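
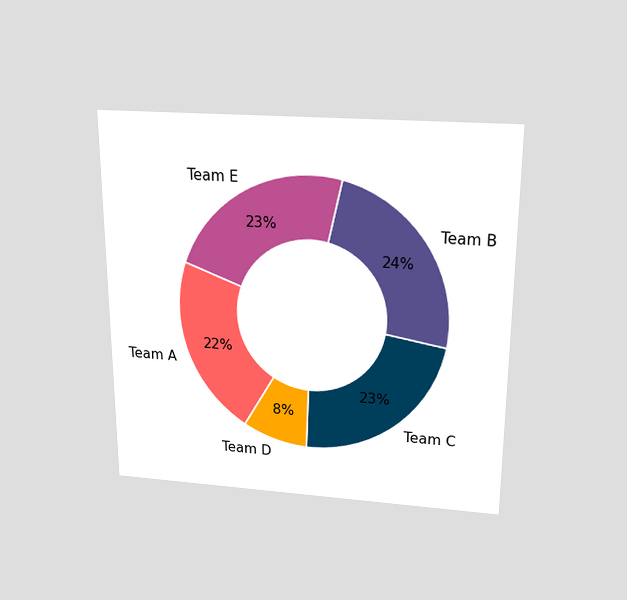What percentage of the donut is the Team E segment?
The chart is viewed slightly from above. The Team E segment takes up 23% of the ring.

23%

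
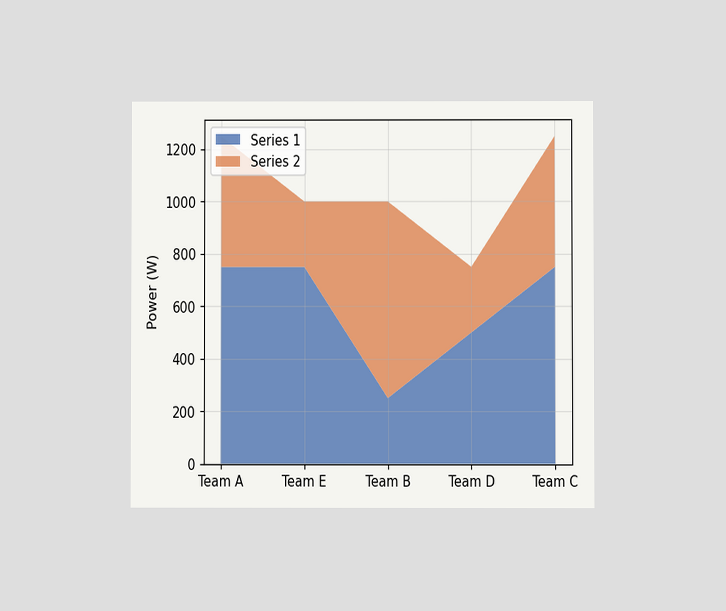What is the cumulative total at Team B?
The chart is viewed at a slight angle. The stacked total at Team B reaches 1000W.

1000W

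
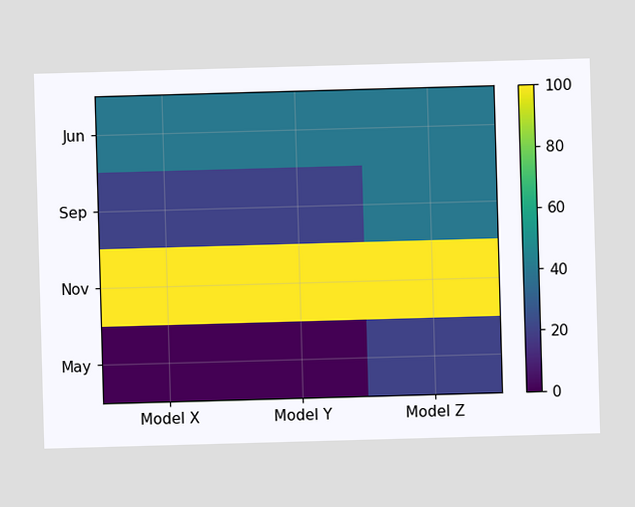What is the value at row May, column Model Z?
Matching cell (May, Model Z) against the colorbar gives 20.

20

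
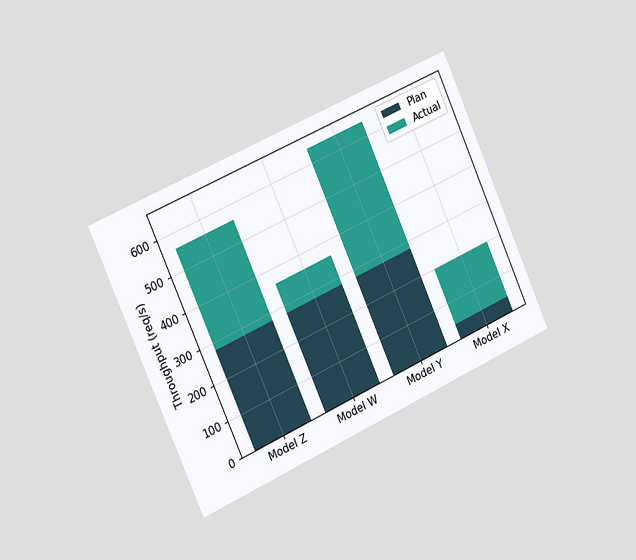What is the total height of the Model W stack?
360req/s

The chart is tilted about 24° counter-clockwise and viewed slightly from the left. The Model W stack's top reaches 360req/s on the y-axis.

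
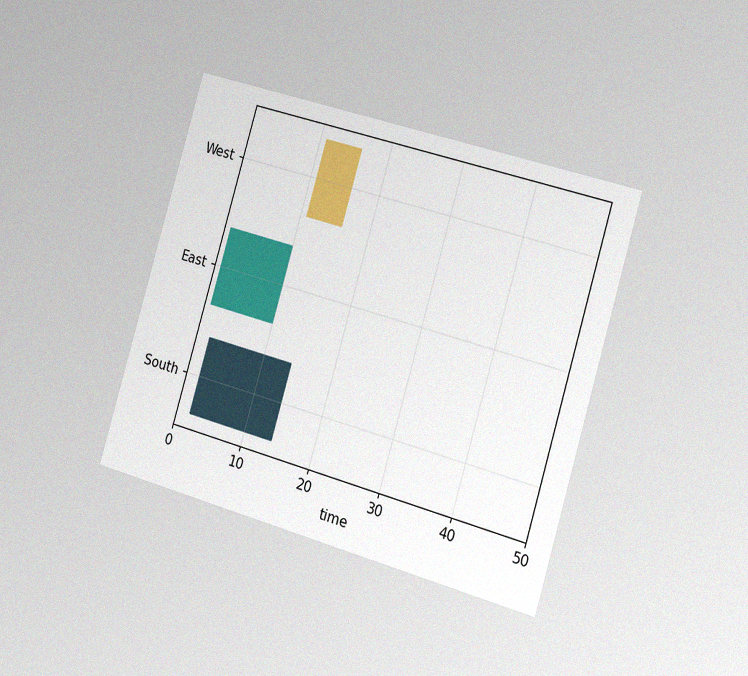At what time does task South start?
2

The chart is tilted about 16° clockwise and viewed slightly from the right, with some photo noise. The South bar begins at t=2.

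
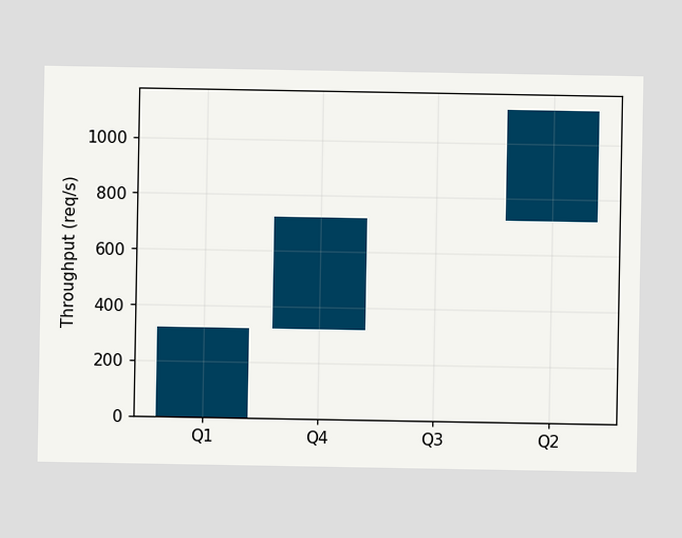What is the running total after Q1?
After Q1 the running total reaches 320req/s.

320req/s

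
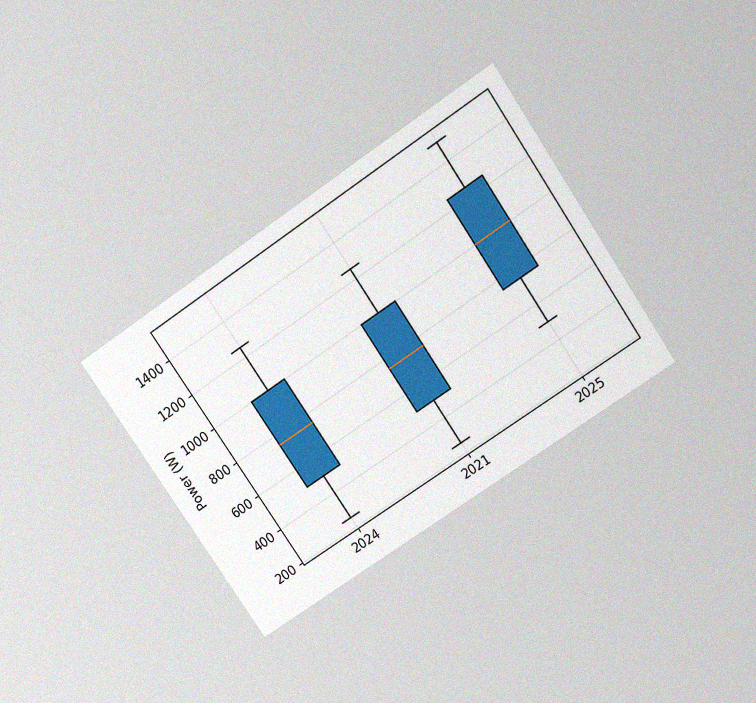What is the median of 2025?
1000W

The chart is tilted about 34° counter-clockwise and viewed slightly from above, with some photo noise. The median line in the 2025 box sits at 1000W.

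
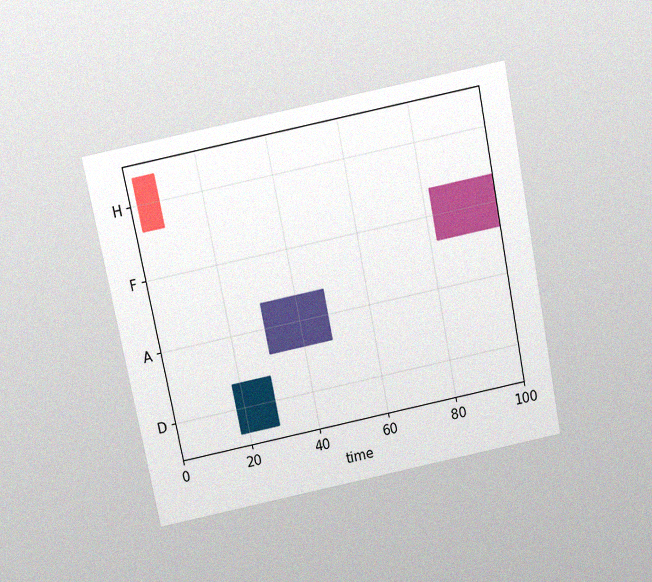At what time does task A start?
30

The chart is tilted about 11° counter-clockwise and viewed slightly from above, with some photo noise. The A bar begins at t=30.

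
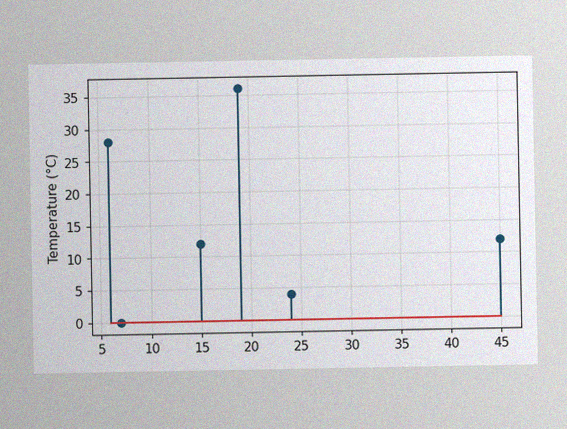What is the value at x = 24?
4°C

The image has some photo noise and uneven lighting. The stem at x=24 reaches 4°C.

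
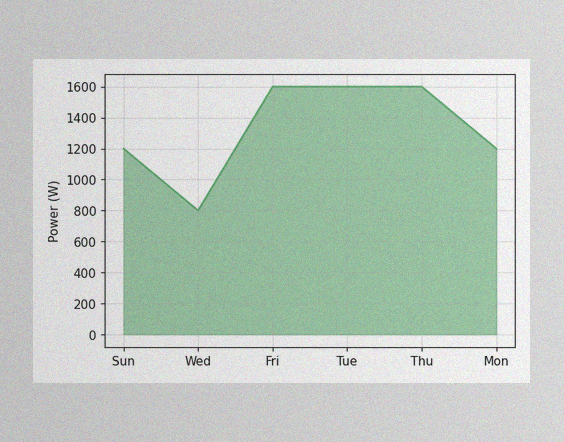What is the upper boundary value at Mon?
The image has some photo noise and uneven lighting. At Mon the upper boundary is at 1200W.

1200W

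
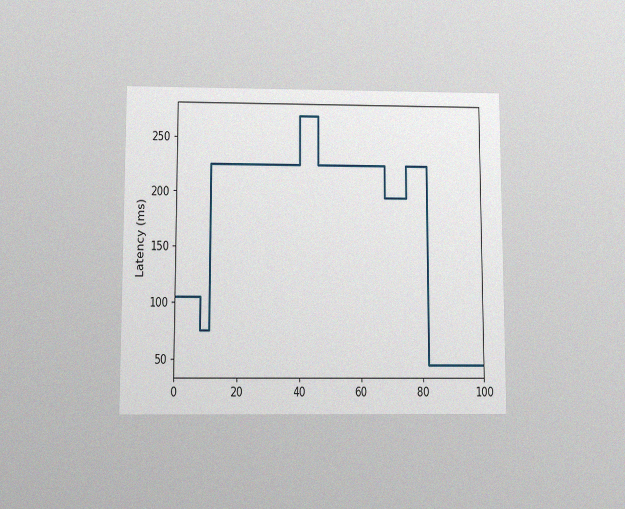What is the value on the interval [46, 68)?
The chart is viewed slightly from below, with some photo noise. On [46, 68) the step sits at 225ms.

225ms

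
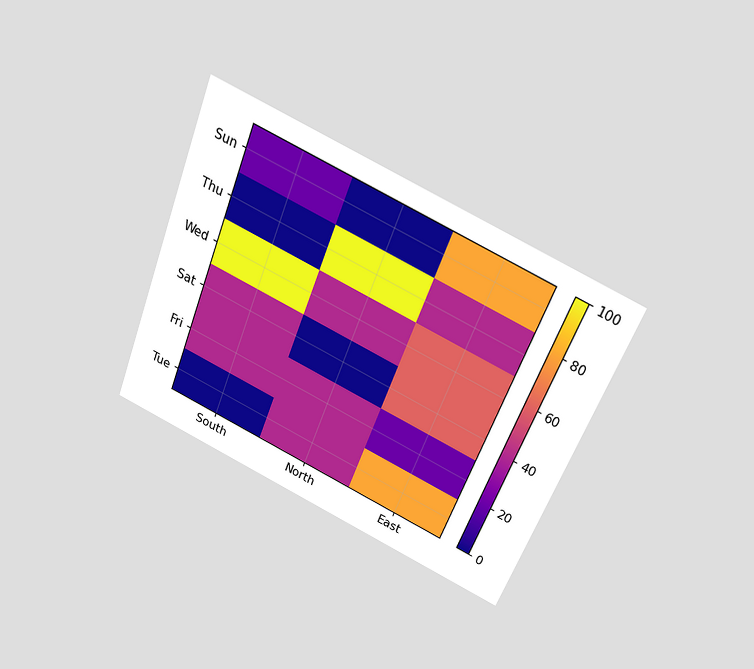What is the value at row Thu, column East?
40

The chart is tilted about 22° clockwise and viewed slightly from above. Matching cell (Thu, East) against the colorbar gives 40.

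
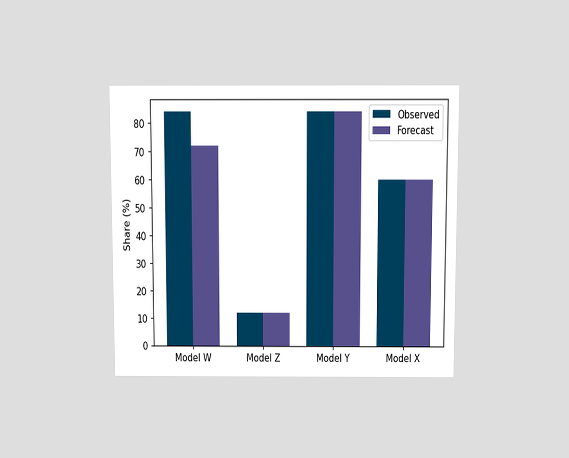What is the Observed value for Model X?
60%

The chart is viewed slightly from above. The Observed bar at Model X reaches 60% on the y-axis.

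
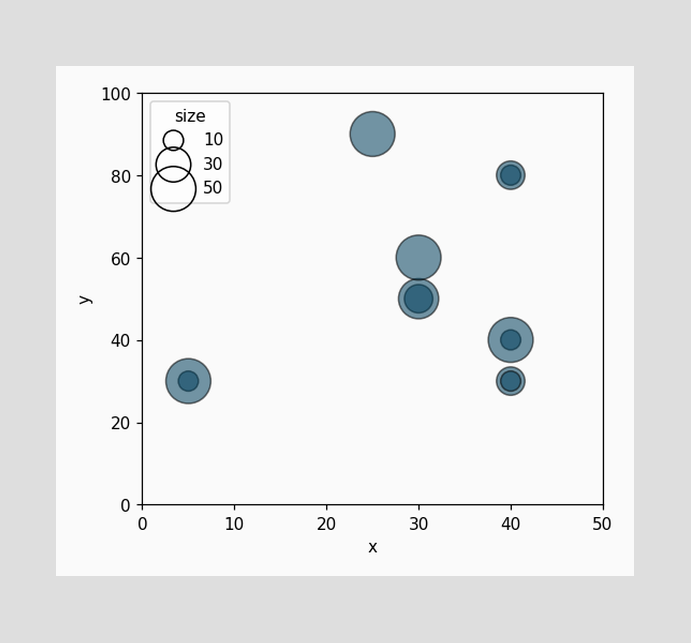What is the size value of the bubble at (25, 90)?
50

Matching the bubble at (25, 90) against the size legend gives 50.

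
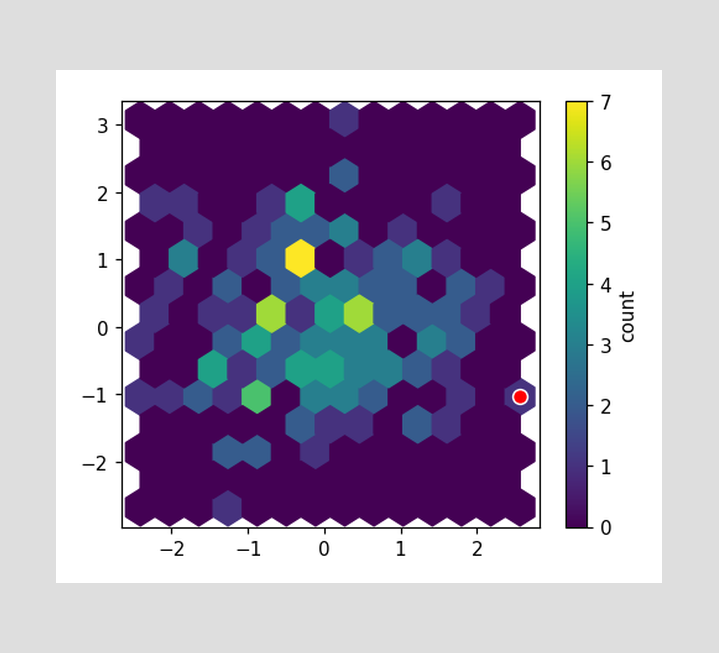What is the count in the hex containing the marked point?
1

The marked hex reads 1 on the colorbar.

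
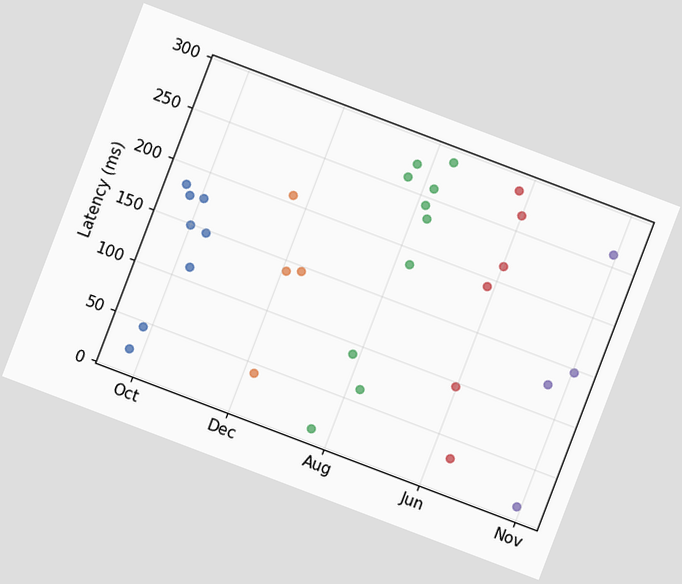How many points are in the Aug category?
The chart is tilted about 21° clockwise. Counting the markers in the Aug column gives 10.

10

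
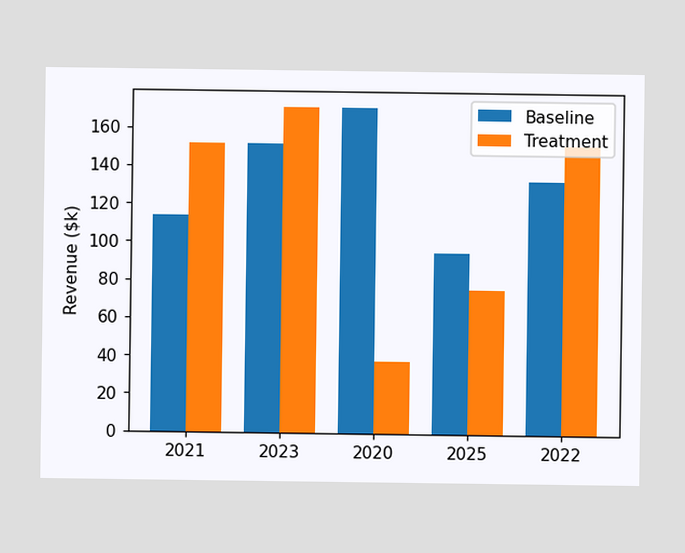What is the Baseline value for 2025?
$95k

The Baseline bar at 2025 reaches $95k on the y-axis.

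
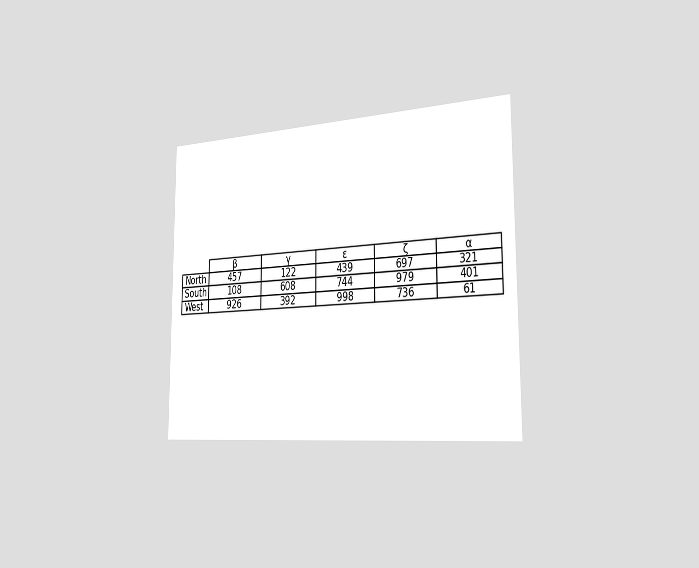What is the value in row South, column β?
The chart is viewed slightly from the right. The (South, β) cell reads 108.

108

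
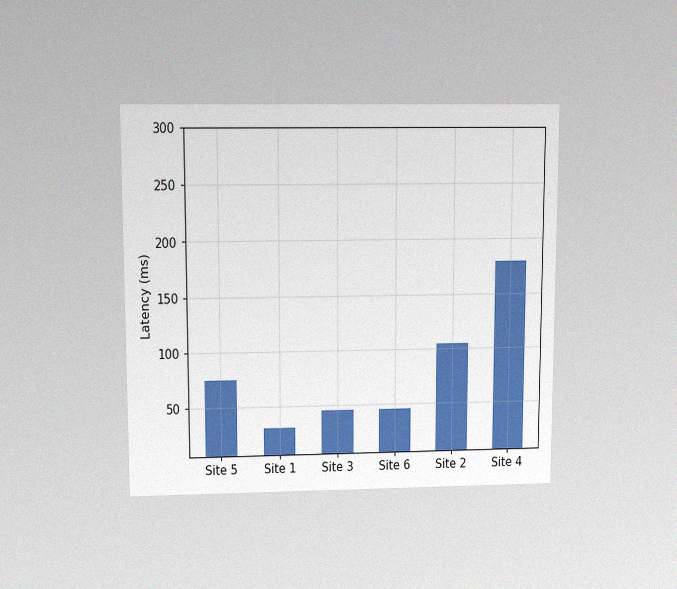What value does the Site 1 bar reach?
The chart is viewed slightly from above, with some photo noise. Reading along the chart's y-axis, the Site 1 bar reaches 30ms.

30ms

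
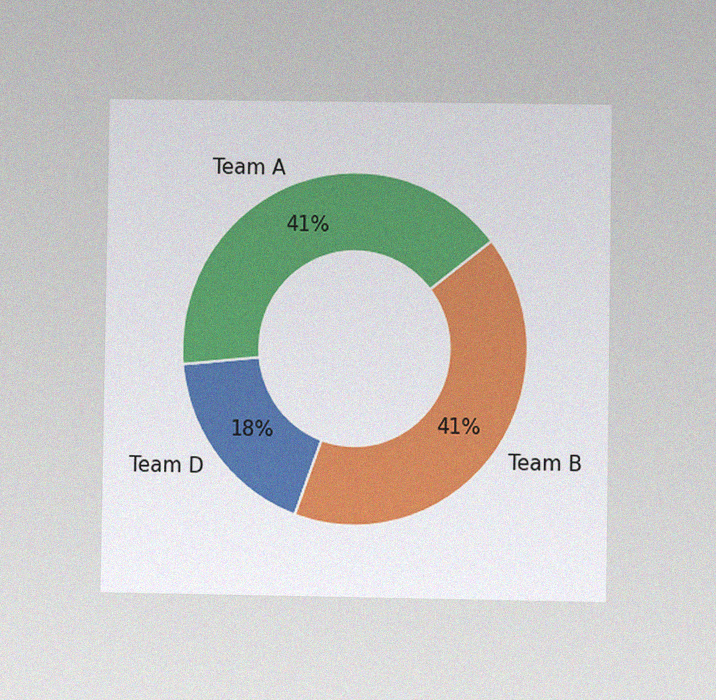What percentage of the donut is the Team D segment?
18%

The chart is viewed at a slight angle, with some photo noise. The Team D segment takes up 18% of the ring.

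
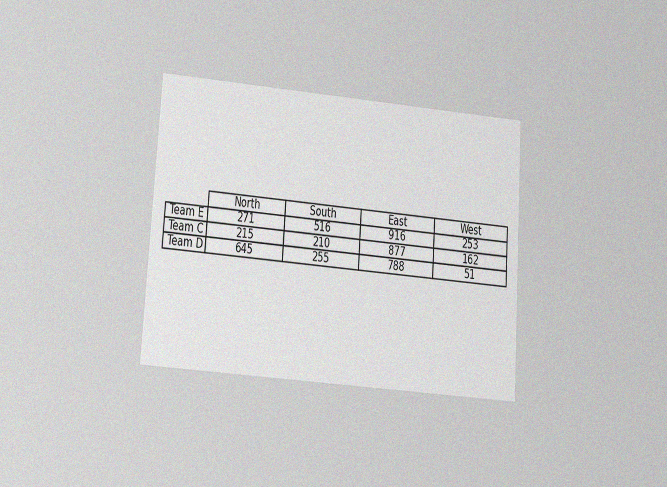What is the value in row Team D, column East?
788

The chart is tilted about 4° clockwise and viewed at a slight angle, with some photo noise. The (Team D, East) cell reads 788.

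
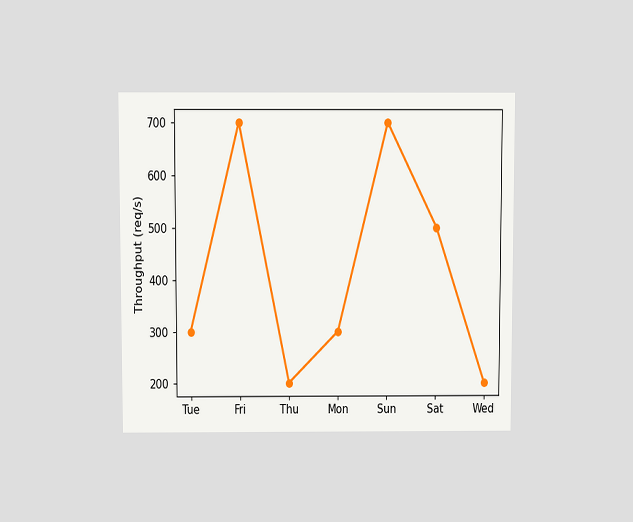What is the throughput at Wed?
200req/s

The chart is viewed slightly from above. At Wed, the line is at 200req/s.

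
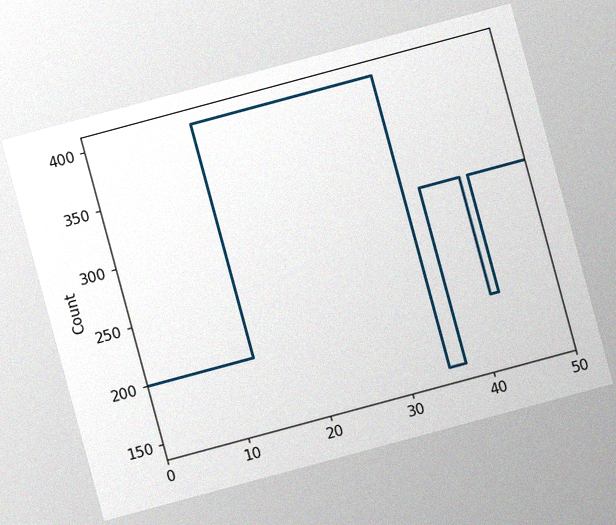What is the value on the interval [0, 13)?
The chart is tilted about 15° counter-clockwise, with some photo noise. On [0, 13) the step sits at 200.

200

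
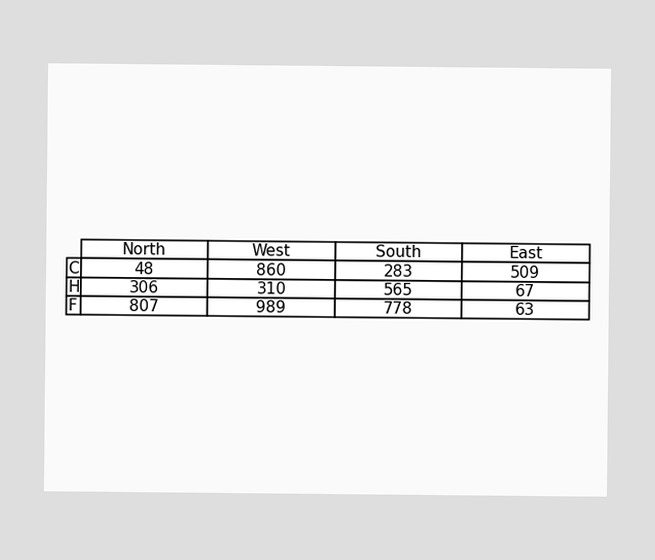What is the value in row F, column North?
The (F, North) cell reads 807.

807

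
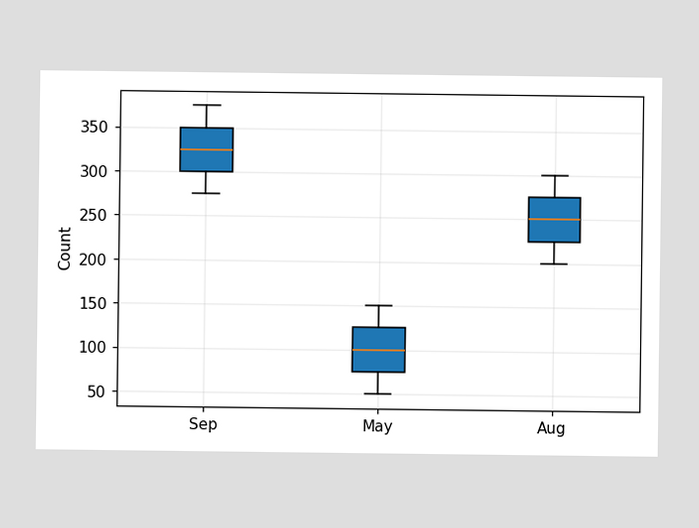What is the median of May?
The median line in the May box sits at 100.

100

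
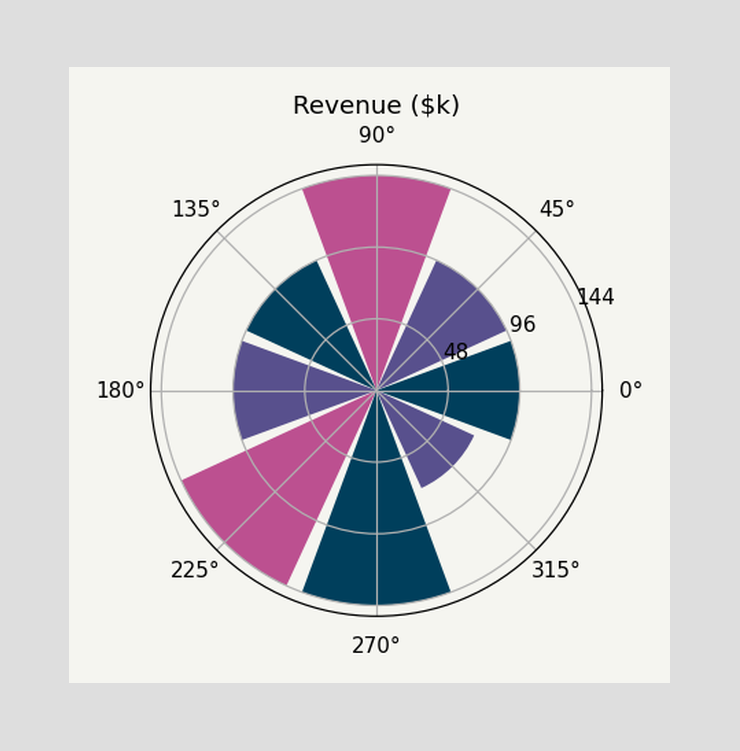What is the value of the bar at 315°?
$72k

The bar at 315° reaches $72k on the radial axis.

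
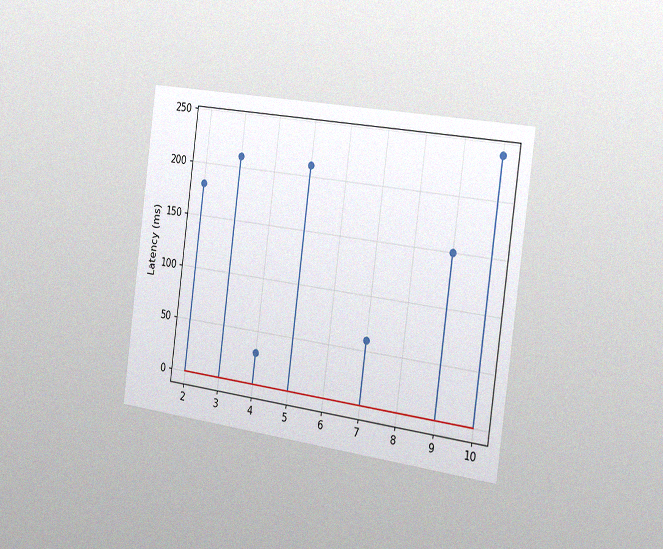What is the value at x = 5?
The chart is tilted about 7° clockwise and viewed slightly from the right, with some photo noise. The stem at x=5 reaches 210ms.

210ms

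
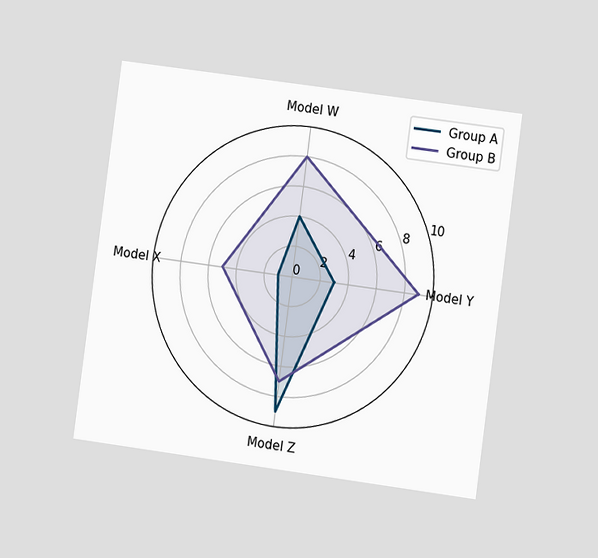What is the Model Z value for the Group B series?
The chart is tilted about 8° clockwise and viewed at a slight angle. On the Model Z axis, Group B reaches 7.

7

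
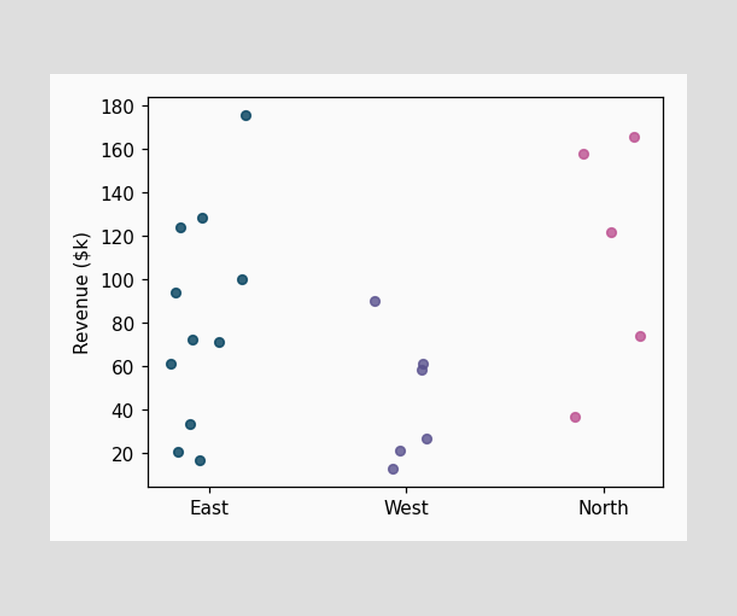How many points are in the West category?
6

Counting the markers in the West column gives 6.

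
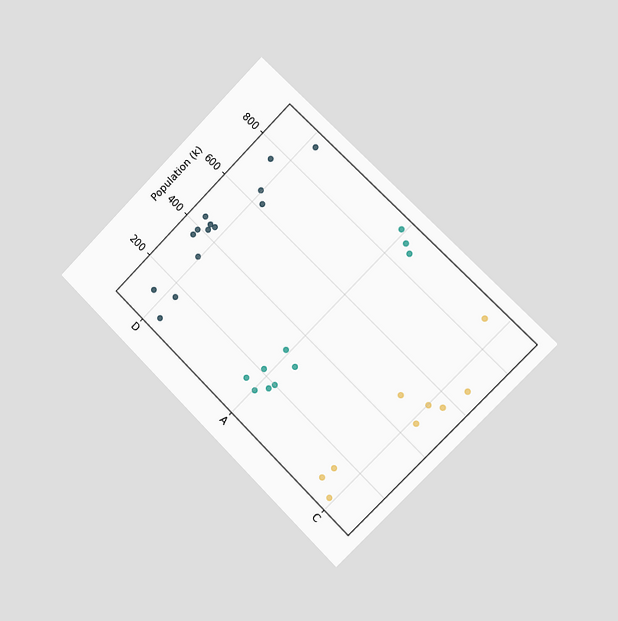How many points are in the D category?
The chart is tilted about 45° clockwise and viewed slightly from the right. Counting the markers in the D column gives 14.

14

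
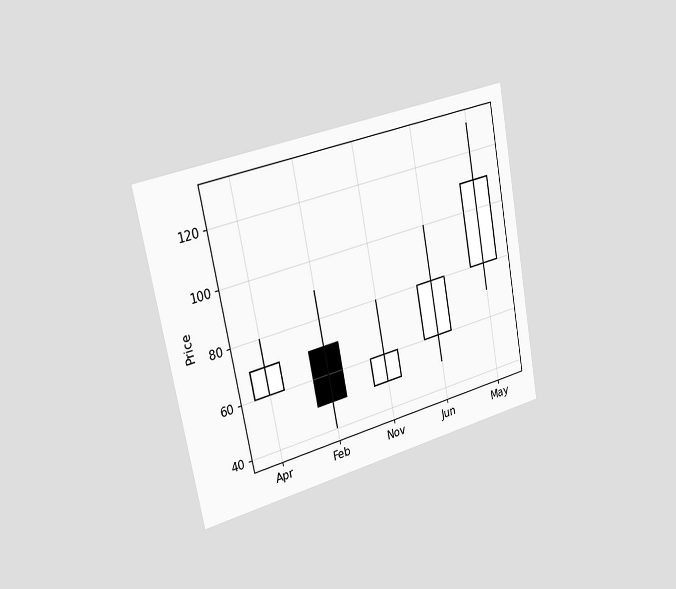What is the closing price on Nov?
The chart is tilted about 11° counter-clockwise and viewed slightly from the left. The Nov candle closes at 60.

60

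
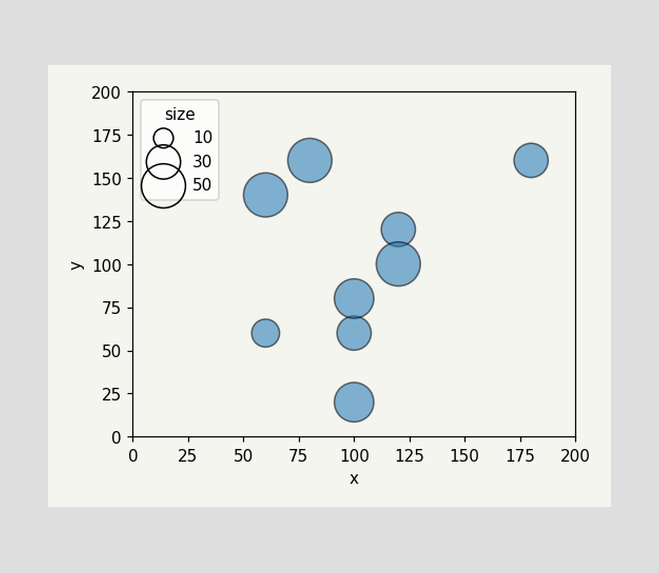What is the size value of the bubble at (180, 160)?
Matching the bubble at (180, 160) against the size legend gives 30.

30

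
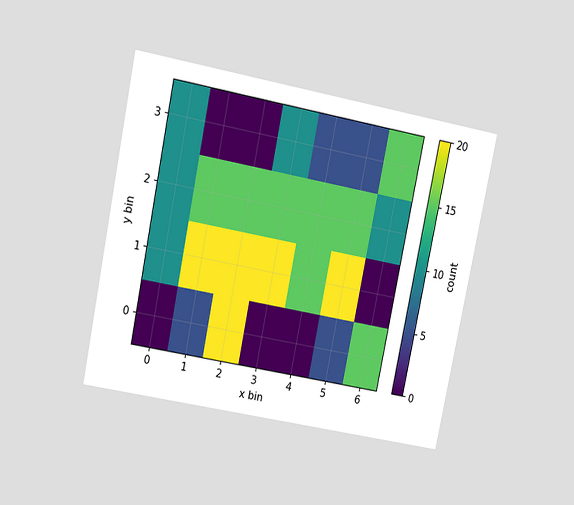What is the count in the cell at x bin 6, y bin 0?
The chart is tilted about 11° clockwise and viewed at a slight angle. Matching the cell (6, 0) against the colorbar gives 15.

15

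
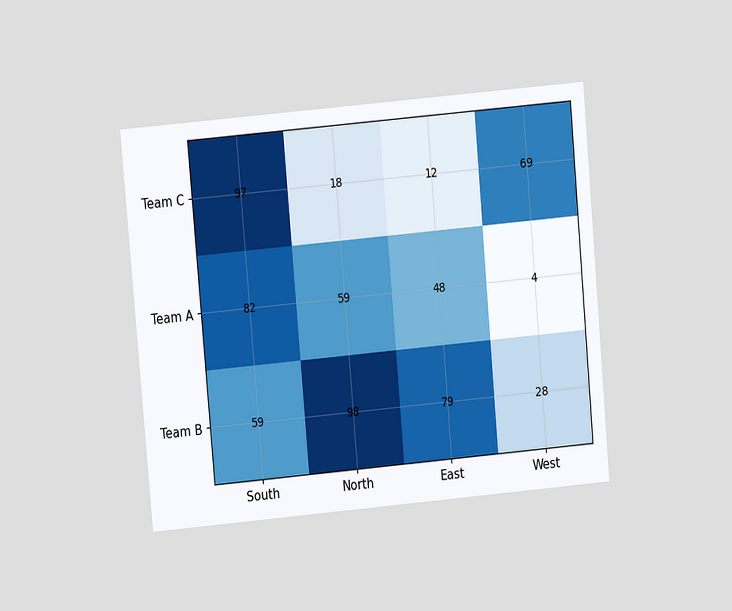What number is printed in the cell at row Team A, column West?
4

The chart is tilted about 5° counter-clockwise and viewed at a slight angle. The (Team A, West) cell reads 4.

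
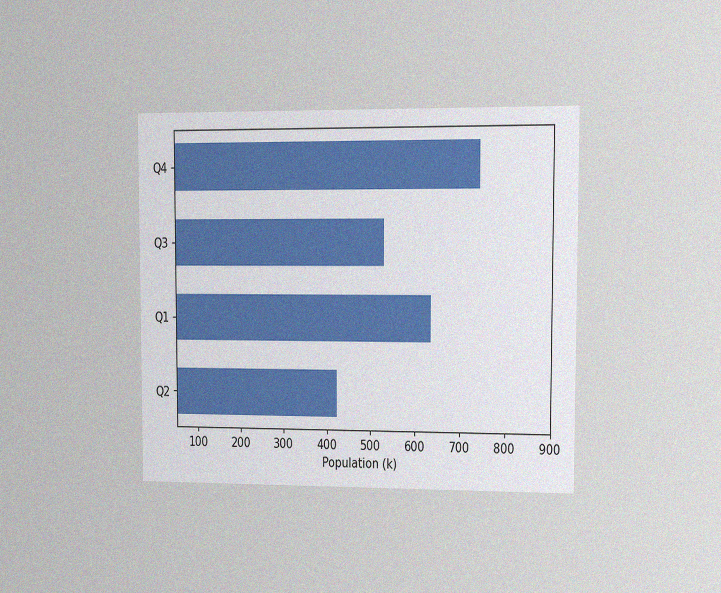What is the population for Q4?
742k

The chart is viewed at a slight angle, with some photo noise. Reading along the chart's x-axis, the Q4 bar reaches 742k.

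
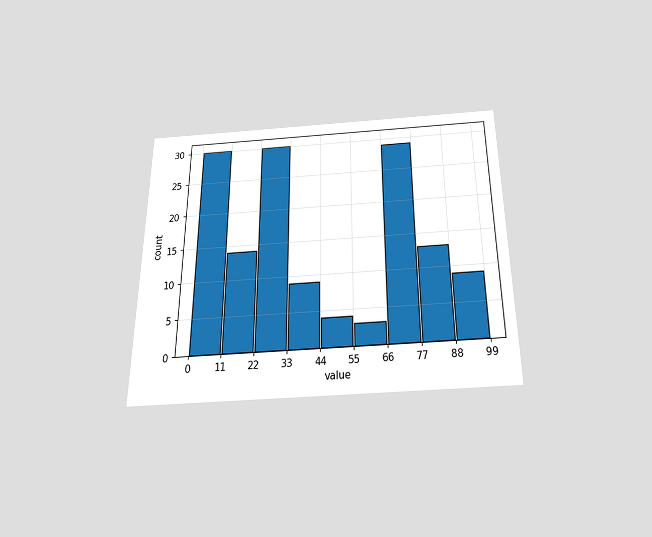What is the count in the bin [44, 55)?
The chart is viewed slightly from below. The [44, 55) bin has height 4.

4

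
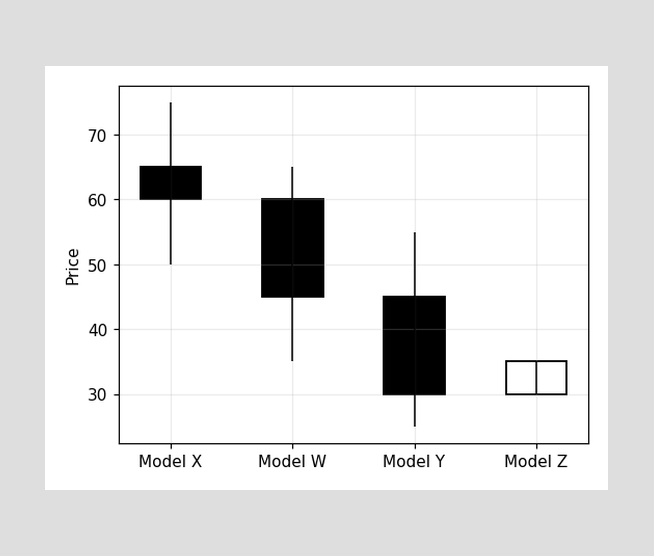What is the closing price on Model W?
The Model W candle closes at 45.

45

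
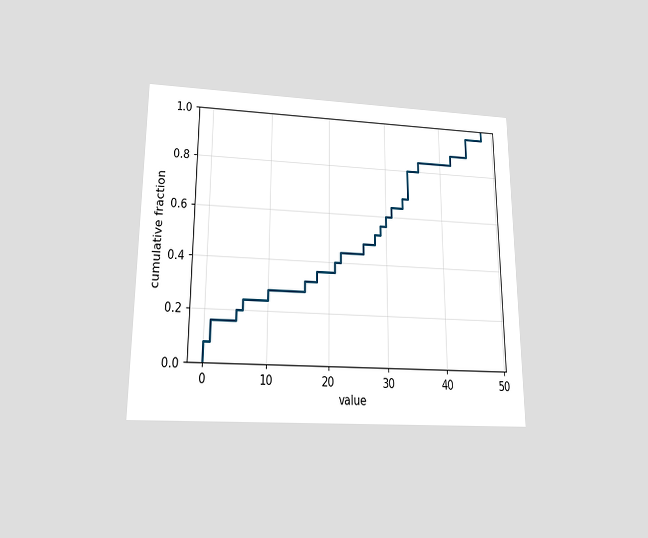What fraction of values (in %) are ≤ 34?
The chart is viewed slightly from below. At x=34 the ECDF step is at 80%.

80%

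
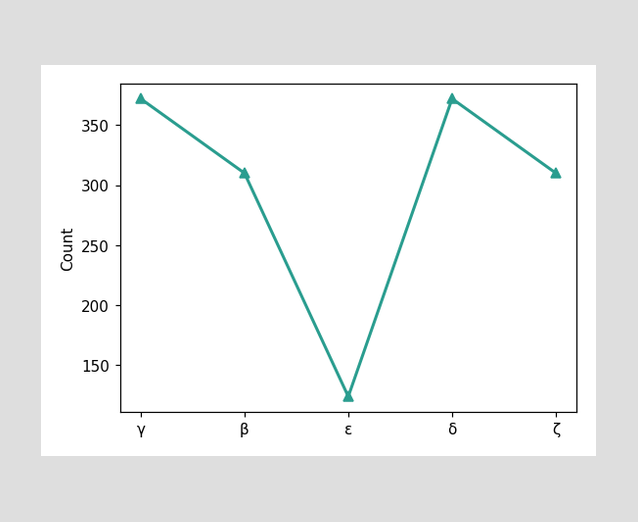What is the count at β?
310

At β, the line is at 310.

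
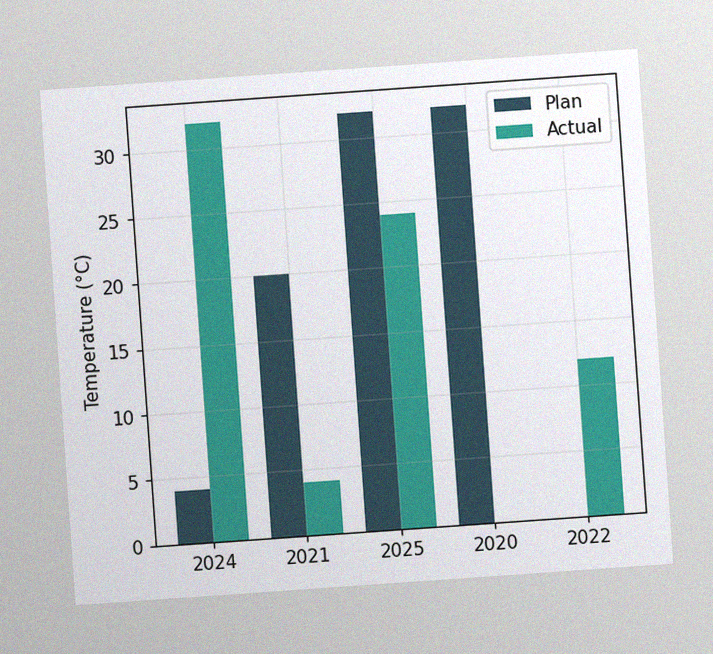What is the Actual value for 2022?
The chart is tilted about 4° counter-clockwise, with some photo noise. The Actual bar at 2022 reaches 12°C on the y-axis.

12°C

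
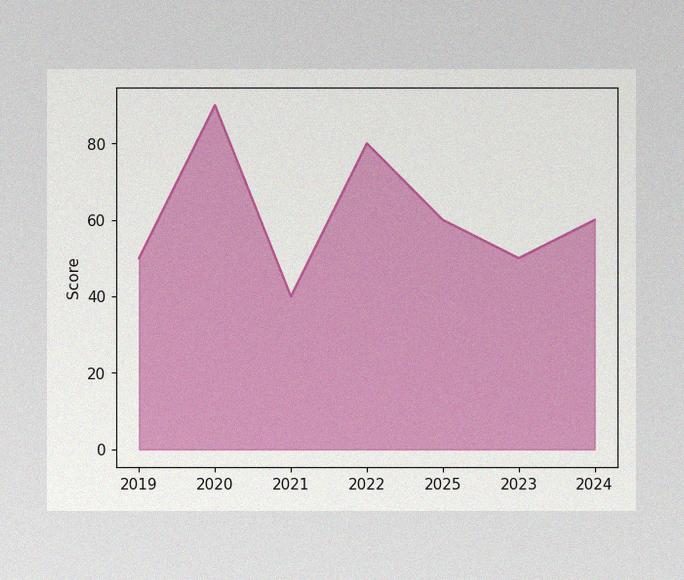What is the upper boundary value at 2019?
50

The image has some photo noise and uneven lighting. At 2019 the upper boundary is at 50.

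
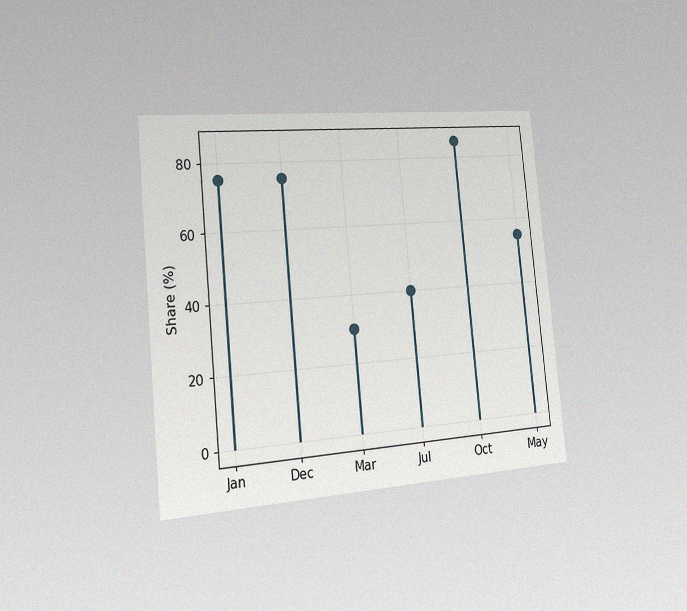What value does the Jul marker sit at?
The chart is tilted about 5° counter-clockwise and viewed slightly from the left, with some photo noise. The Jul marker sits at 40%.

40%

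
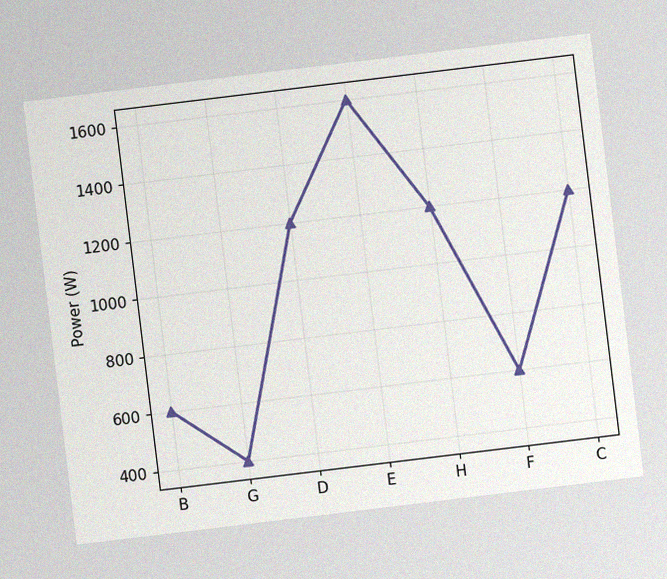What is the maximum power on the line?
1600W

The chart is tilted about 7° counter-clockwise, with some photo noise. The highest point is at E, and reading across to the y-axis gives 1600W.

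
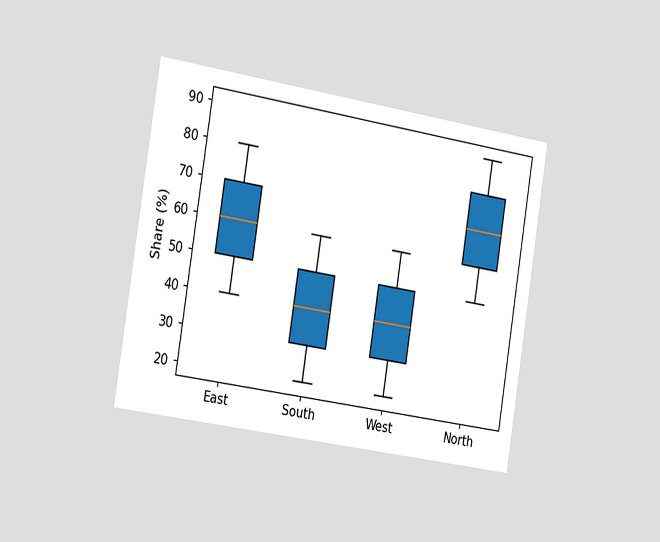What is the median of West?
The chart is tilted about 9° clockwise and viewed slightly from the left. The median line in the West box sits at 40%.

40%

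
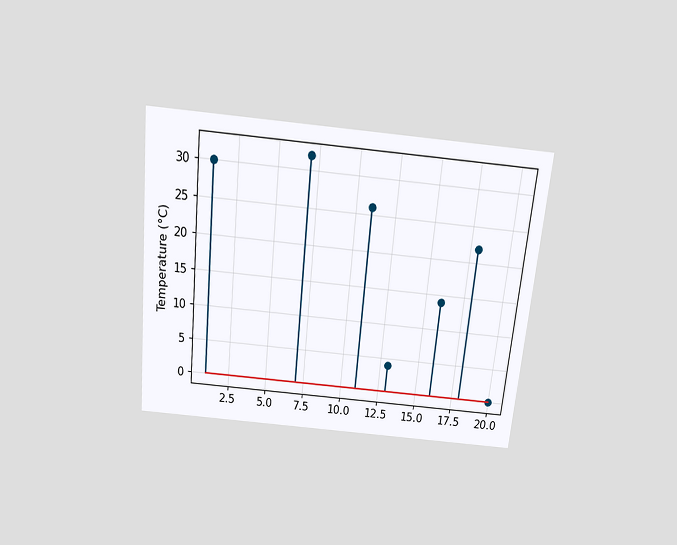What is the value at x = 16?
14°C

The chart is tilted about 6° clockwise and viewed slightly from above. The stem at x=16 reaches 14°C.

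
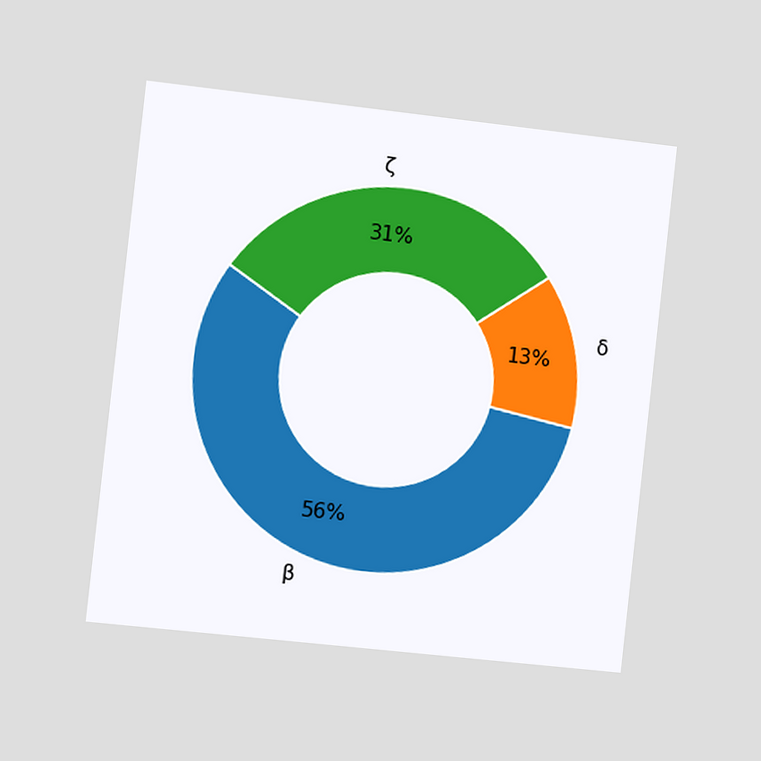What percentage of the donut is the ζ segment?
31%

The chart is tilted about 6° clockwise and viewed at a slight angle. The ζ segment takes up 31% of the ring.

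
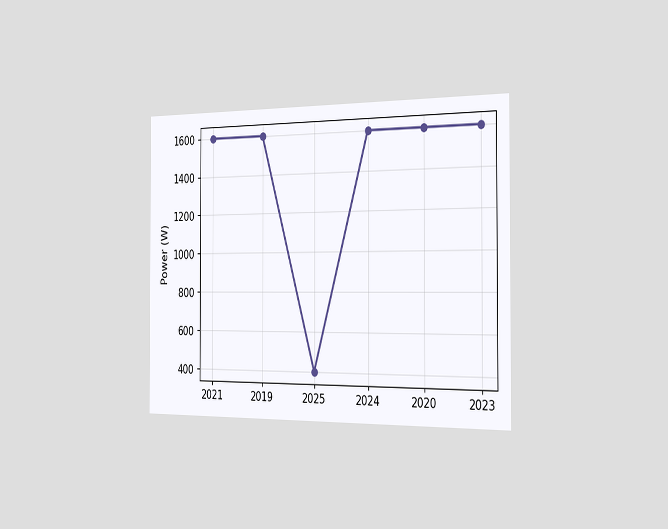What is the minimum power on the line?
400W

The chart is viewed slightly from the right. The lowest point is at 2025, and reading across to the y-axis gives 400W.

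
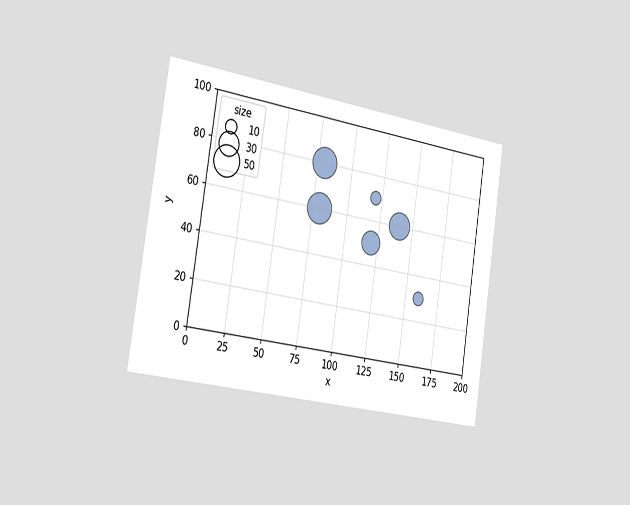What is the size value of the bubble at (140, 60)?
The chart is tilted about 9° clockwise and viewed slightly from the left. Matching the bubble at (140, 60) against the size legend gives 40.

40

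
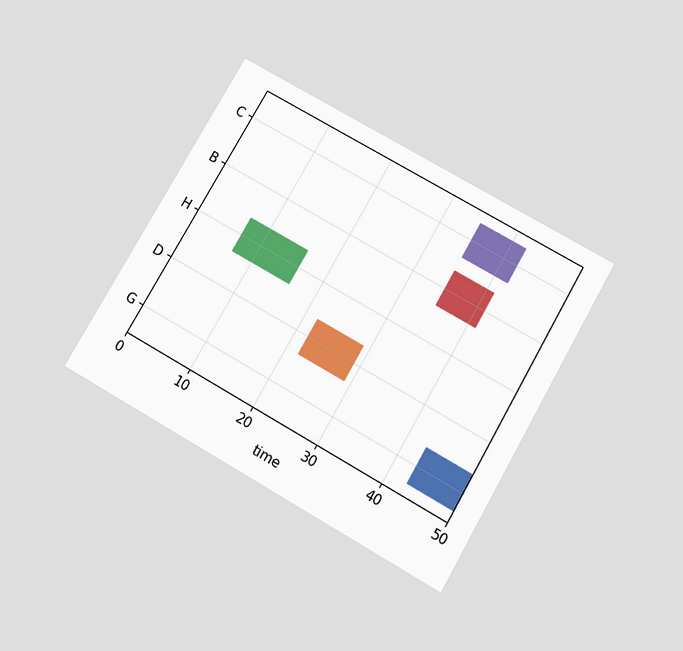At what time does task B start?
35

The chart is tilted about 30° clockwise and viewed slightly from below. The B bar begins at t=35.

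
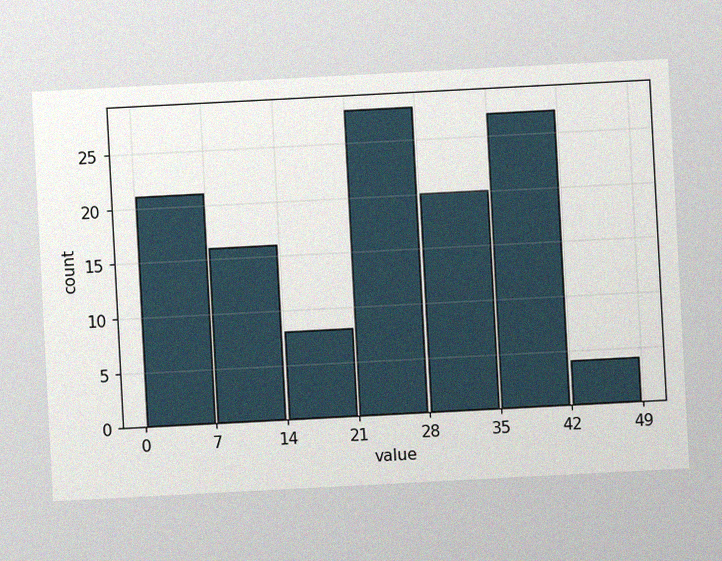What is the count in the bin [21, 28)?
The chart is tilted about 3° counter-clockwise, with some photo noise. The [21, 28) bin has height 28.

28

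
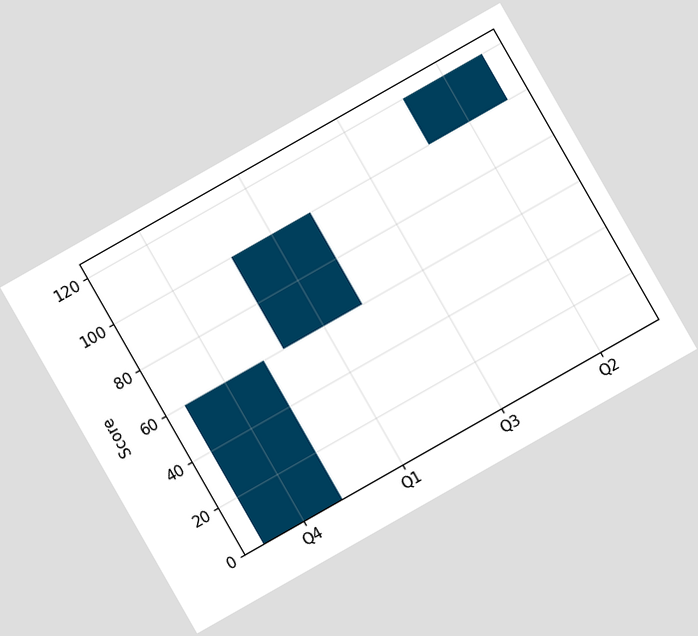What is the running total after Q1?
The chart is tilted about 30° counter-clockwise. After Q1 the running total reaches 100.

100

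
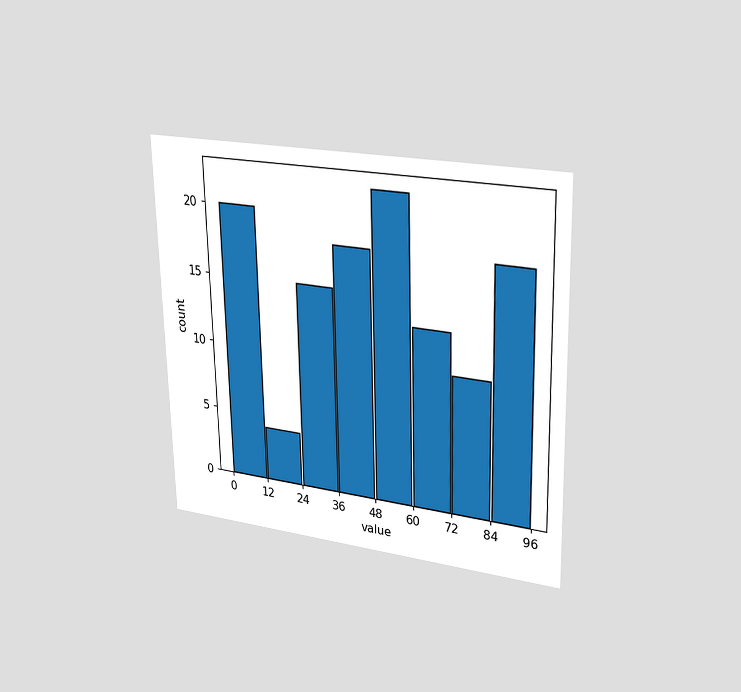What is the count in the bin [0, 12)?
The chart is viewed at a slight angle. The [0, 12) bin has height 20.

20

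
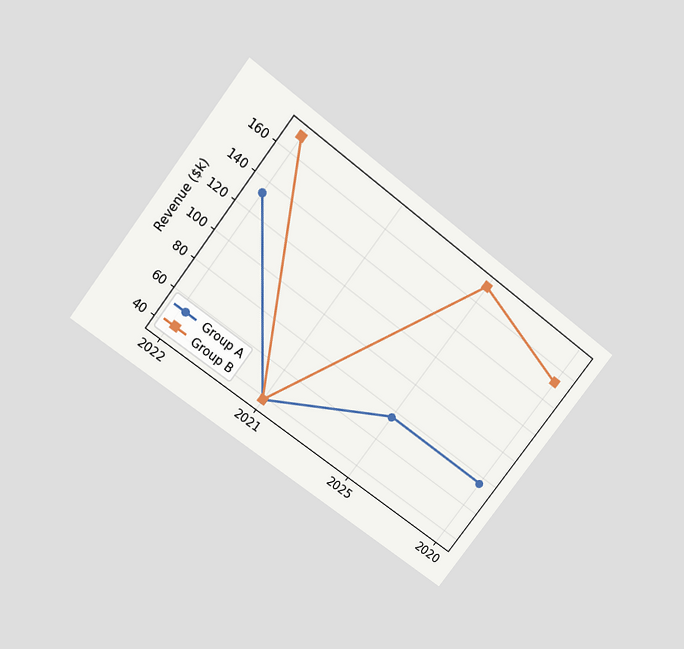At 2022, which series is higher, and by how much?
Group B, by $38k

The chart is tilted about 37° clockwise and viewed slightly from above. At 2022, Group B sits above the other line by $38k.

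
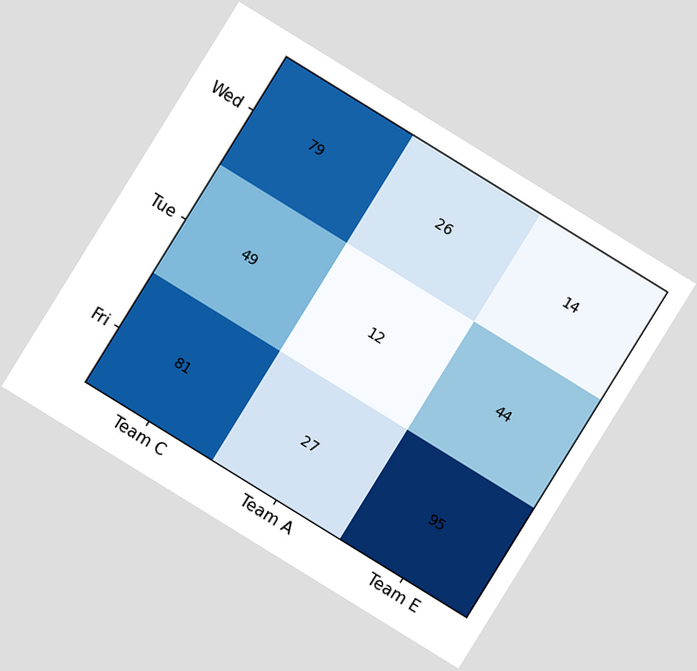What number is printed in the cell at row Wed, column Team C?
The chart is tilted about 32° clockwise. The (Wed, Team C) cell reads 79.

79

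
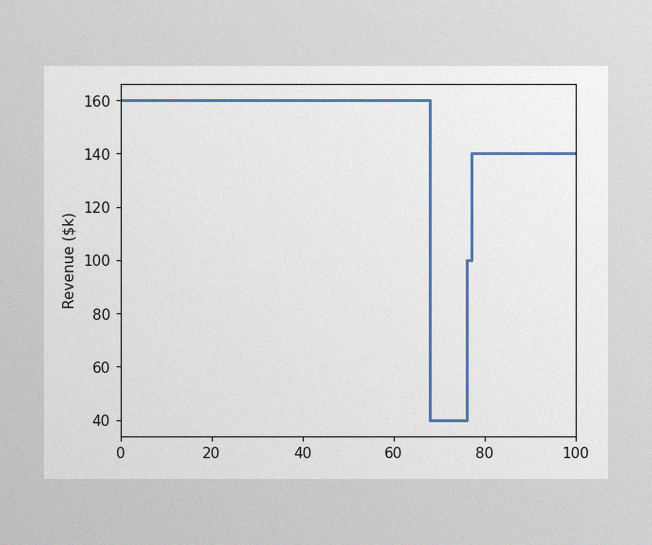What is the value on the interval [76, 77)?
The image has some photo noise and uneven lighting. On [76, 77) the step sits at $100k.

$100k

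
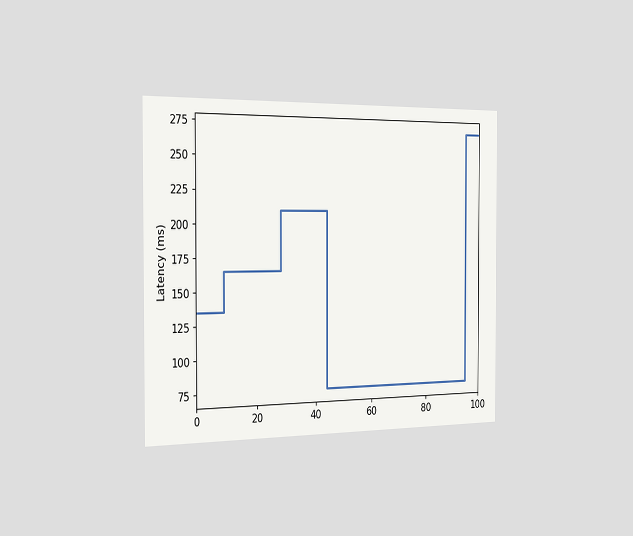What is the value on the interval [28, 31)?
210ms

The chart is viewed slightly from the left. On [28, 31) the step sits at 210ms.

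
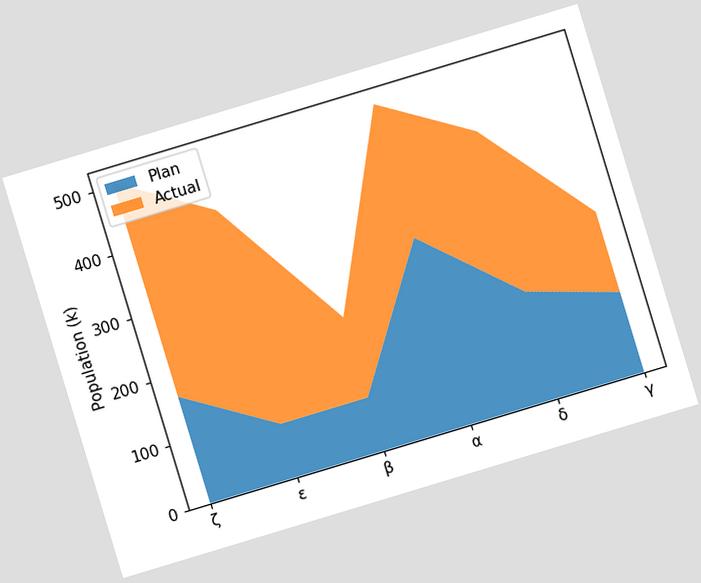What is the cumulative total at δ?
The chart is tilted about 17° counter-clockwise. The stacked total at δ reaches 420k.

420k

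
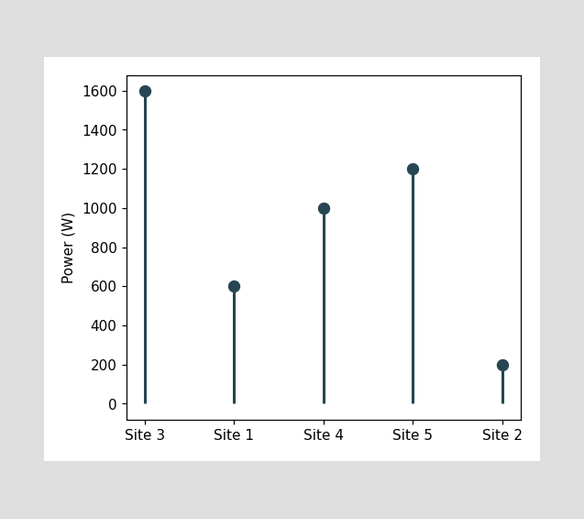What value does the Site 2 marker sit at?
The Site 2 marker sits at 200W.

200W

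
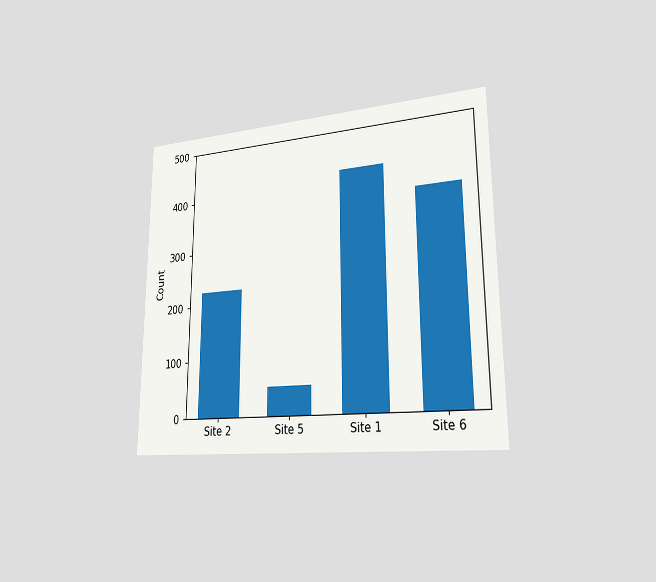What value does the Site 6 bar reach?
The chart is viewed slightly from the right. Reading along the chart's y-axis, the Site 6 bar reaches 375.

375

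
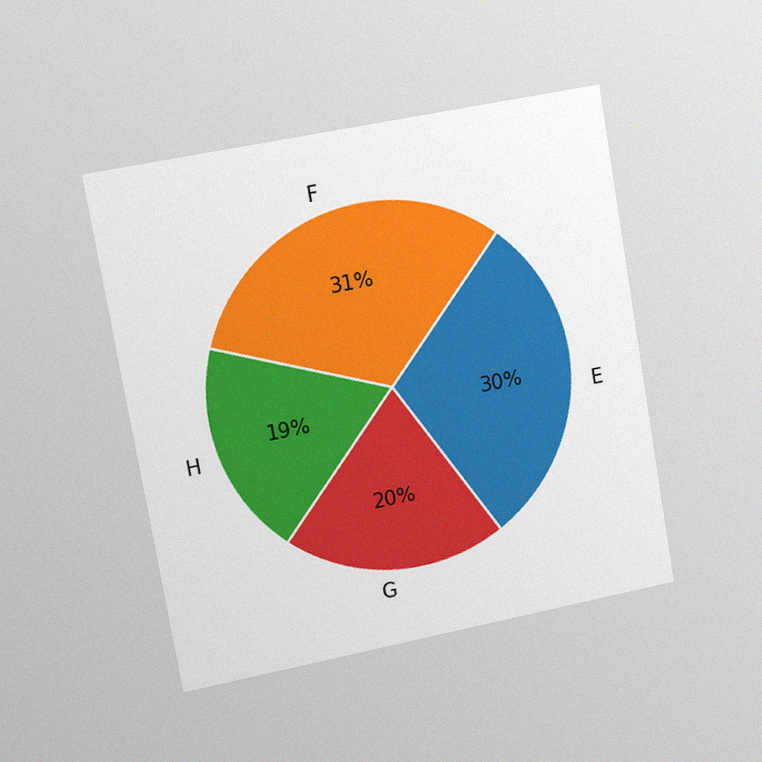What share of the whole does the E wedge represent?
30%

The chart is tilted about 10° counter-clockwise and viewed slightly from the left, with some photo noise. The E slice takes up 30% of the pie.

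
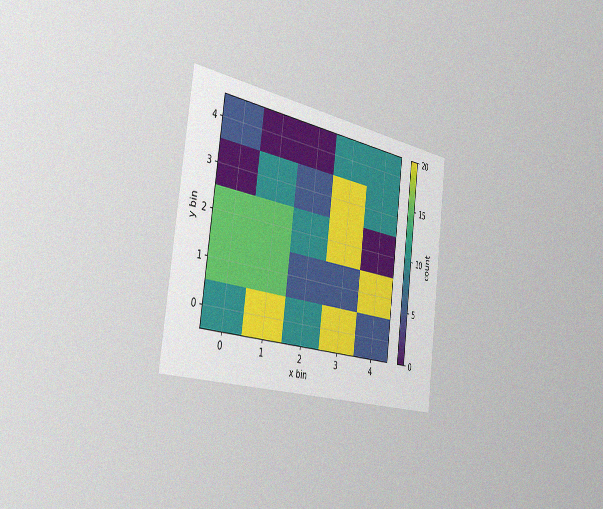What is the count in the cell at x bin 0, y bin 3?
The chart is tilted about 7° clockwise and viewed slightly from the left, with some photo noise. Matching the cell (0, 3) against the colorbar gives 0.

0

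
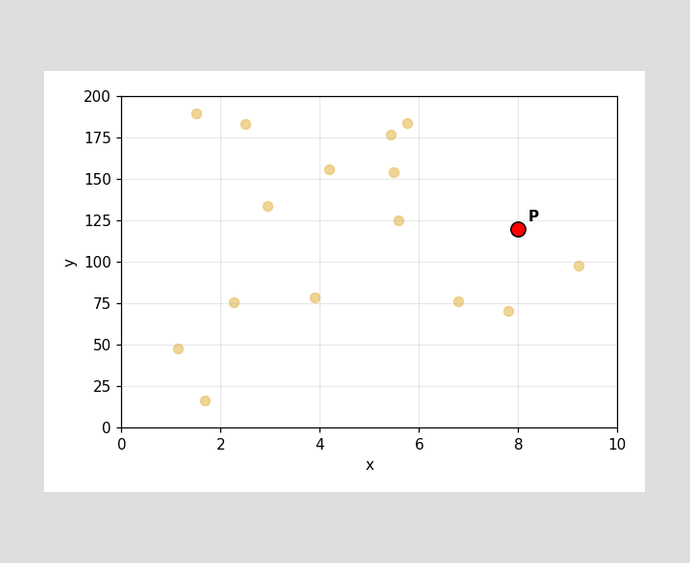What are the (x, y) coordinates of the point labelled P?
(8, 120)

Following the gridlines from P to each axis, P sits at (8, 120).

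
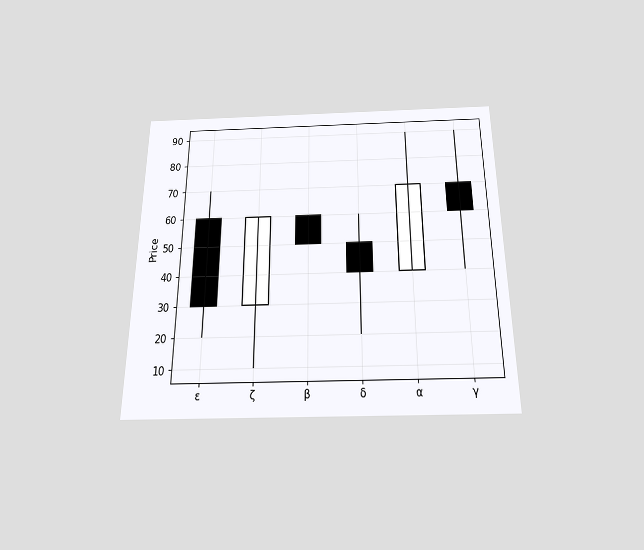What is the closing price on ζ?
60

The chart is viewed slightly from below. The ζ candle closes at 60.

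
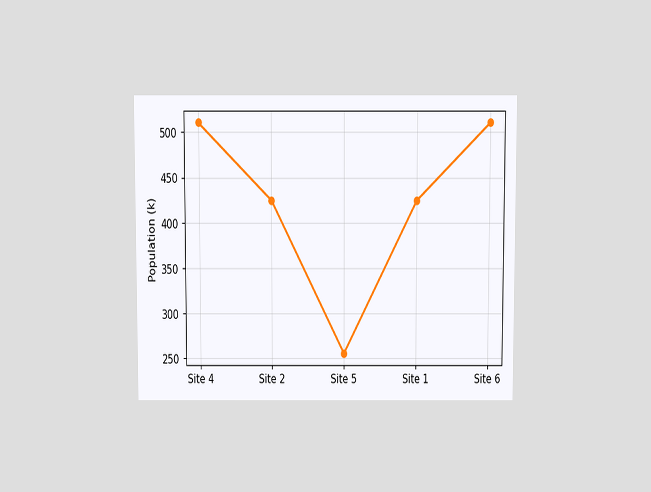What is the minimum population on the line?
The chart is viewed slightly from above. The lowest point is at Site 5, and reading across to the y-axis gives 255k.

255k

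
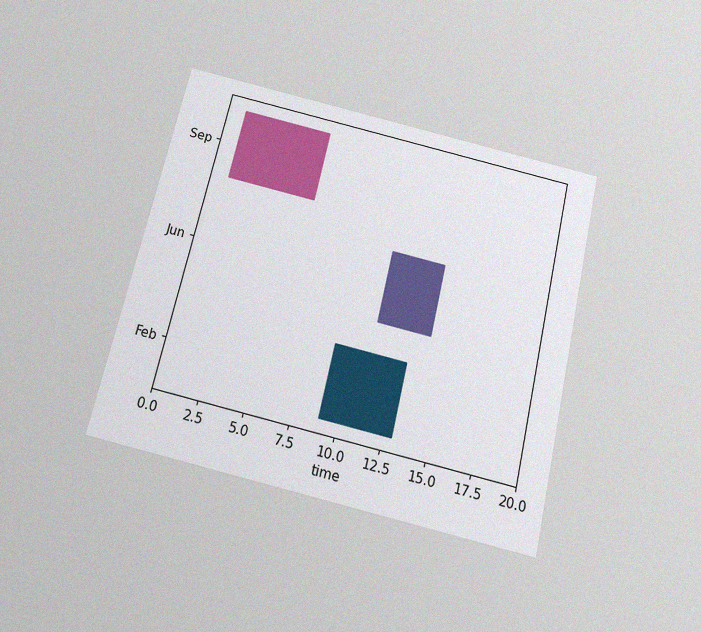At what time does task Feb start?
9

The chart is tilted about 13° clockwise and viewed slightly from below, with some photo noise. The Feb bar begins at t=9.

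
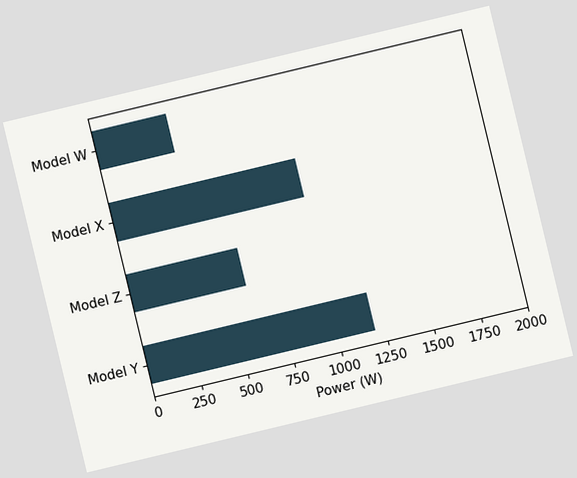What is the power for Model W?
The chart is tilted about 14° counter-clockwise. Reading along the chart's x-axis, the Model W bar reaches 400W.

400W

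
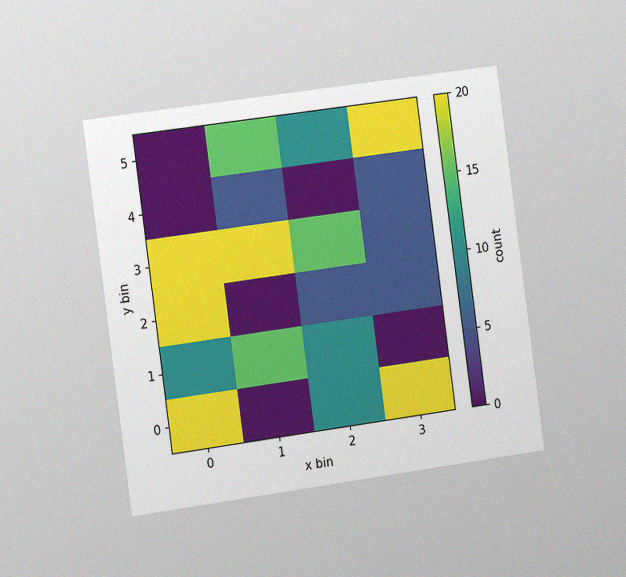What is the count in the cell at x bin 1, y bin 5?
The chart is tilted about 8° counter-clockwise and viewed slightly from the left, with some photo noise. Matching the cell (1, 5) against the colorbar gives 15.

15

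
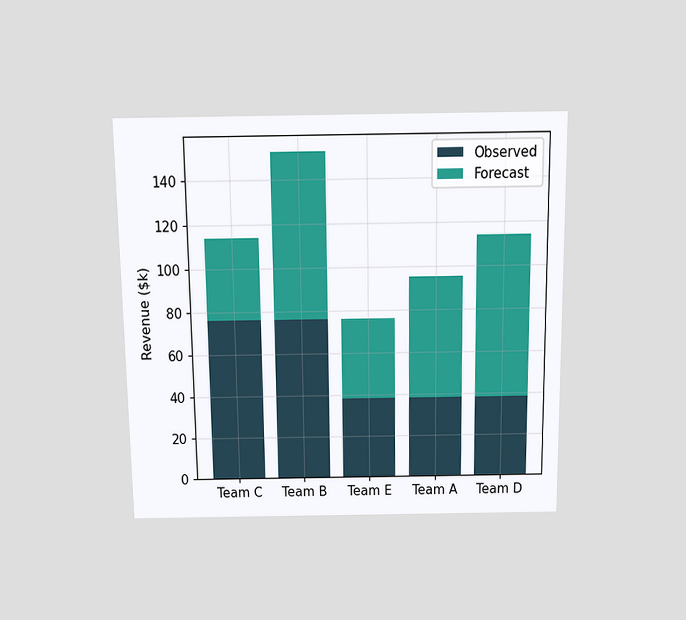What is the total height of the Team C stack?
$114k

The chart is viewed slightly from above. The Team C stack's top reaches $114k on the y-axis.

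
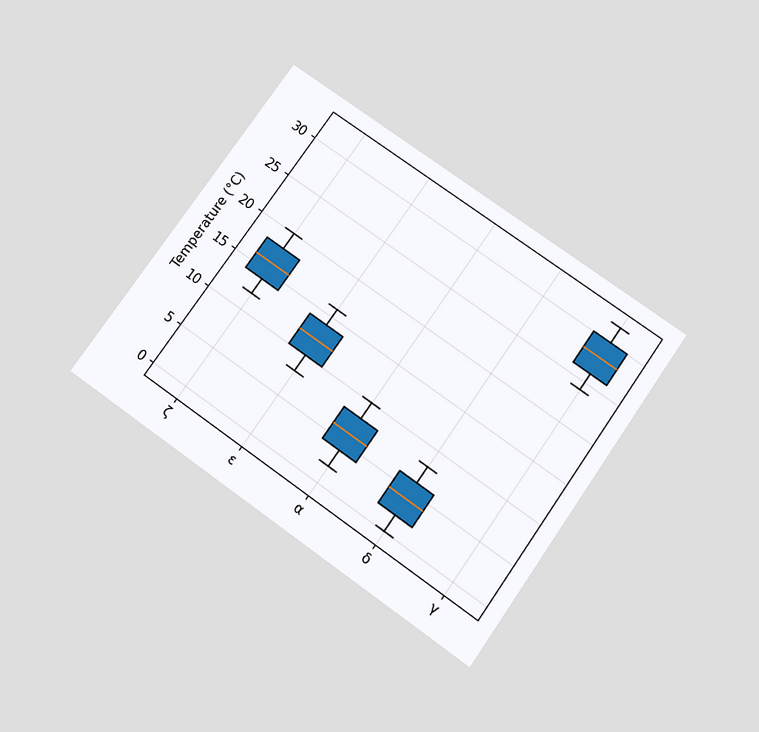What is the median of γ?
The chart is tilted about 35° clockwise and viewed slightly from below. The median line in the γ box sits at 28°C.

28°C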